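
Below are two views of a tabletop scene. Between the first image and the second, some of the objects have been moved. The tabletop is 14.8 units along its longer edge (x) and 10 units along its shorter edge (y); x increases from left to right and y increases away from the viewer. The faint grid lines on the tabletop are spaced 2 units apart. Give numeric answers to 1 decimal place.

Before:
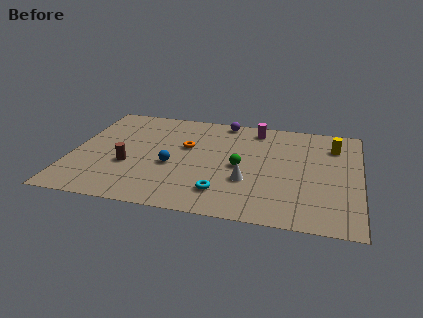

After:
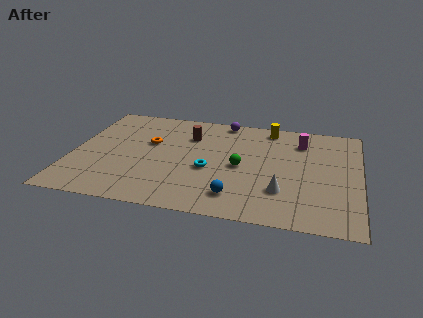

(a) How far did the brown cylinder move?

4.5

The brown cylinder moved from about (3.0, 3.7) to (5.9, 7.2), a distance of √(2.9² + 3.5²) ≈ 4.5.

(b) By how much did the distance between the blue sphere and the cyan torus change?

-0.7

The distance was about 3.4 in the first image and 2.7 in the second, so they moved 0.7 units closer together.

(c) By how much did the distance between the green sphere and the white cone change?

+1.5

They were about 1.4 units apart before and 2.9 after — 1.5 units further apart.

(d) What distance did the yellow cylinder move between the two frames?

3.6

The yellow cylinder moved from about (13.4, 7.6) to (10.0, 8.8), a distance of √(3.4² + 1.2²) ≈ 3.6.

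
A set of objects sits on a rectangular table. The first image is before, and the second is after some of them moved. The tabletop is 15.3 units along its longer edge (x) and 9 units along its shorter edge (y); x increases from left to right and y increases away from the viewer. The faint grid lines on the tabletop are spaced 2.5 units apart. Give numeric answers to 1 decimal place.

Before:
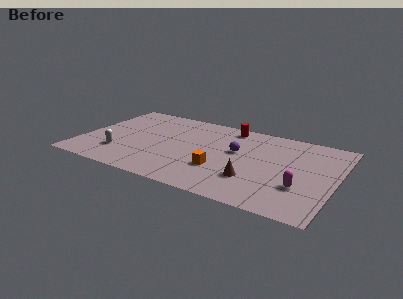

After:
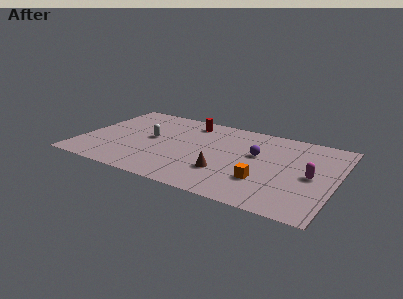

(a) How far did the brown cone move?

1.7

The brown cone moved from about (10.6, 2.6) to (8.9, 2.7), a distance of √(1.7² + 0.1²) ≈ 1.7.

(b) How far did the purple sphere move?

1.2

From (9.3, 5.3) to (10.5, 5.4), the purple sphere covered √(1.2² + 0.1²) ≈ 1.2 units.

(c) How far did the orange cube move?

2.6

From (8.6, 2.9) to (11.2, 2.7), the orange cube covered √(2.6² + 0.2²) ≈ 2.6 units.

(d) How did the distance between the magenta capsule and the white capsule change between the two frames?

-1.1

They were about 10.9 units apart before and 9.8 after — 1.1 units closer together.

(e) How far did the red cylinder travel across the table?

2.4

From (8.5, 7.9) to (6.1, 7.6), the red cylinder covered √(2.4² + 0.3²) ≈ 2.4 units.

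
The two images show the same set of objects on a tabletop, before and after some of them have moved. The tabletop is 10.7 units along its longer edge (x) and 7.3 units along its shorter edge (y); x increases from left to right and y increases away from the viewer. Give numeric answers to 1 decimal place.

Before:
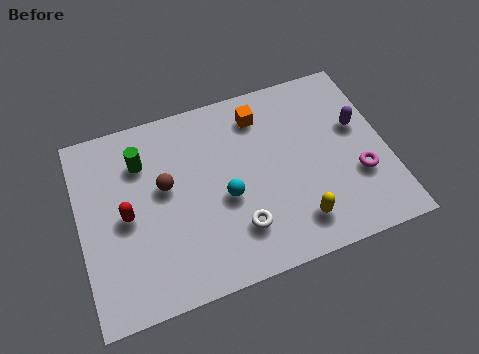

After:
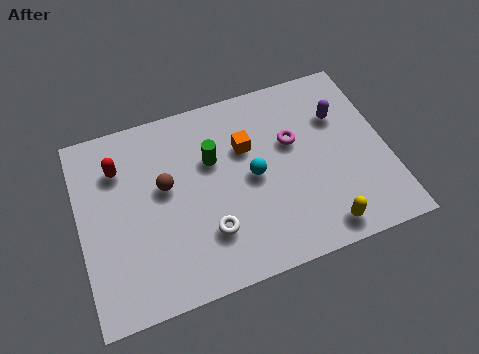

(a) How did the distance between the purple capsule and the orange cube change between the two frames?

-0.3

Before: roughly 3.6 units apart; after: 3.3. That's 0.3 units closer together.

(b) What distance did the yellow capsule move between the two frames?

0.9

The yellow capsule moved from about (7.3, 1.4) to (8.1, 0.9), a distance of √(0.8² + 0.5²) ≈ 0.9.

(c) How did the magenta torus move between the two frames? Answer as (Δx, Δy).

(-2.1, 2.0)

The magenta torus was at about (9.6, 2.5) and moved to about (7.5, 4.5).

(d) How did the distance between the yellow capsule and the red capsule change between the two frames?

+1.9

They were about 6.1 units apart before and 8.0 after — 1.9 units further apart.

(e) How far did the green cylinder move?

2.5

The green cylinder was near (2.3, 5.4) before and (4.7, 4.7) after, so it travelled √(2.4² + 0.7²) ≈ 2.5 units.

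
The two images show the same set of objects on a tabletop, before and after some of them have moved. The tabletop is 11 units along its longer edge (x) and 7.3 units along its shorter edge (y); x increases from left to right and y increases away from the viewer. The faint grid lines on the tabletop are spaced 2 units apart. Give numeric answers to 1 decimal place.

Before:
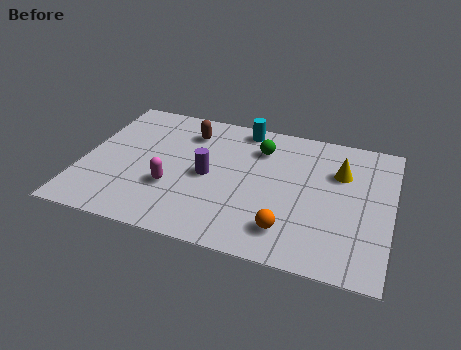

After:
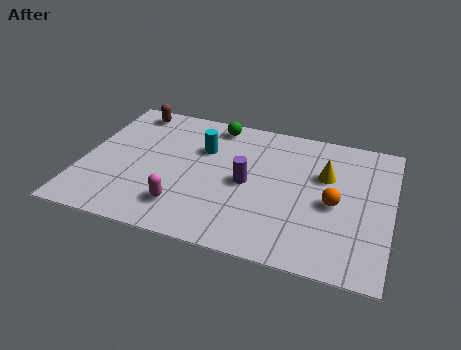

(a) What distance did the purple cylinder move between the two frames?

1.4

The purple cylinder was near (4.5, 3.5) before and (5.9, 3.5) after, so it travelled √(1.4² + 0.0²) ≈ 1.4 units.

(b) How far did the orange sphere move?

2.3

The orange sphere was near (7.5, 1.5) before and (9.0, 3.3) after, so it travelled √(1.5² + 1.8²) ≈ 2.3 units.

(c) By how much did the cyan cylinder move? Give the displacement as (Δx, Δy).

(-1.3, -1.6)

The cyan cylinder started near (5.5, 6.5) and ended near (4.2, 4.9).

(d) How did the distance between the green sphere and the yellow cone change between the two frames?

+1.5

The distance was about 2.9 in the first image and 4.4 in the second, so they moved 1.5 units further apart.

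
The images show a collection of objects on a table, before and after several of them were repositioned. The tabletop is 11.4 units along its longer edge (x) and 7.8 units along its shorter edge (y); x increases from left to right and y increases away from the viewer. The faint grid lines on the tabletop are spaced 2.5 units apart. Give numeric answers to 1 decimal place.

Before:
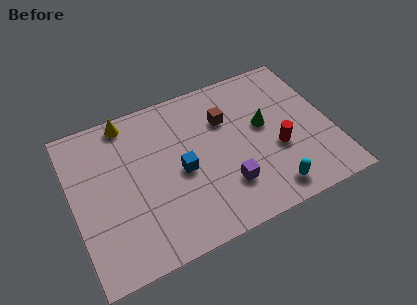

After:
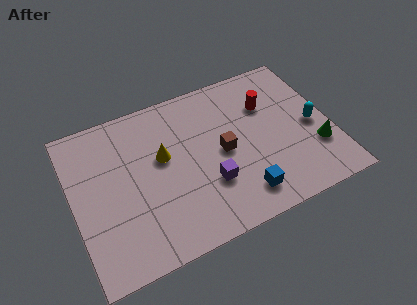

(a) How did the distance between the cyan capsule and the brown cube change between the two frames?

-0.5

The distance was about 4.5 in the first image and 4.0 in the second, so they moved 0.5 units closer together.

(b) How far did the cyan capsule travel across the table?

3.4

From (8.3, 1.1) to (10.6, 3.6), the cyan capsule covered √(2.3² + 2.5²) ≈ 3.4 units.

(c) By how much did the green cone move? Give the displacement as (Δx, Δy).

(2.1, -2.0)

The green cone started near (8.5, 4.4) and ended near (10.6, 2.4).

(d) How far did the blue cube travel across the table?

3.3

The blue cube moved from about (4.7, 3.6) to (7.1, 1.4), a distance of √(2.4² + 2.2²) ≈ 3.3.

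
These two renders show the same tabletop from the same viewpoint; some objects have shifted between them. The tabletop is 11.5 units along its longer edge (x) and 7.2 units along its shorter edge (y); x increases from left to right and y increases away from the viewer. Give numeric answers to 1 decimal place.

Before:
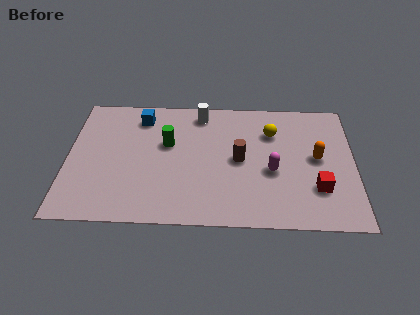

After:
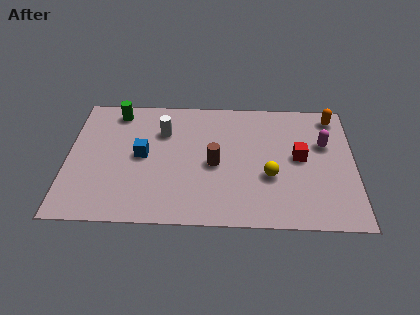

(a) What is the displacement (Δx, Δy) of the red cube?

(-0.7, 1.7)

From the two frames, the red cube sits at roughly (10.0, 2.1) before and (9.3, 3.8) after.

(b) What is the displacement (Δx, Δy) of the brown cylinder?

(-1.0, -0.3)

The brown cylinder was at about (6.9, 3.6) and moved to about (5.9, 3.3).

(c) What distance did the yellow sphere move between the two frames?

2.5

The yellow sphere moved from about (8.2, 5.2) to (8.1, 2.7), a distance of √(0.1² + 2.5²) ≈ 2.5.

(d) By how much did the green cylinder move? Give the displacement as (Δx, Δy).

(-2.1, 1.8)

The green cylinder started near (4.0, 4.4) and ended near (1.9, 6.2).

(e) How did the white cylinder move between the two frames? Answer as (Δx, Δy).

(-1.5, -1.1)

From the two frames, the white cylinder sits at roughly (5.3, 6.2) before and (3.8, 5.1) after.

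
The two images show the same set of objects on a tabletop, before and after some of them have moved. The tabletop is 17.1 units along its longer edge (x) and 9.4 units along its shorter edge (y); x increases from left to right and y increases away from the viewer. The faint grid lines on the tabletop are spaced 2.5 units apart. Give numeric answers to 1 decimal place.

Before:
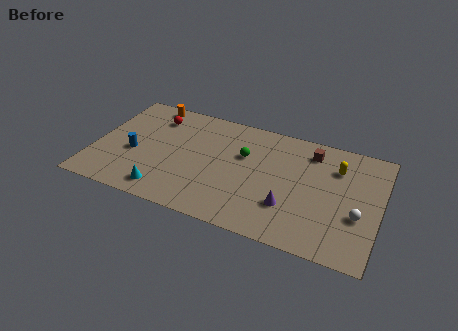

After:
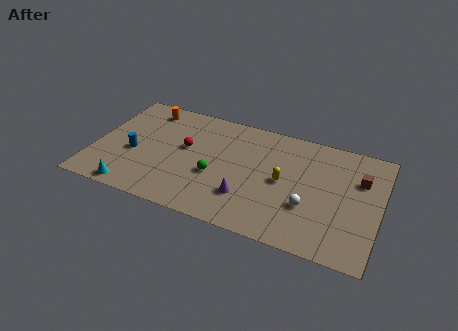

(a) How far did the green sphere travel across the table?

2.7

The green sphere was near (8.9, 6.0) before and (7.4, 3.7) after, so it travelled √(1.5² + 2.3²) ≈ 2.7 units.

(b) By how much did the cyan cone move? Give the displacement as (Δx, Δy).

(-1.9, -0.5)

The cyan cone started near (4.6, 1.4) and ended near (2.7, 0.9).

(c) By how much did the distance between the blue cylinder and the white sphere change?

-2.9

They were about 13.5 units apart before and 10.6 after — 2.9 units closer together.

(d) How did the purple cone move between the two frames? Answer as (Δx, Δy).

(-2.5, -0.2)

From the two frames, the purple cone sits at roughly (11.9, 2.8) before and (9.4, 2.6) after.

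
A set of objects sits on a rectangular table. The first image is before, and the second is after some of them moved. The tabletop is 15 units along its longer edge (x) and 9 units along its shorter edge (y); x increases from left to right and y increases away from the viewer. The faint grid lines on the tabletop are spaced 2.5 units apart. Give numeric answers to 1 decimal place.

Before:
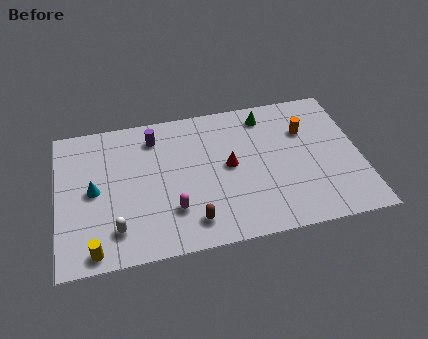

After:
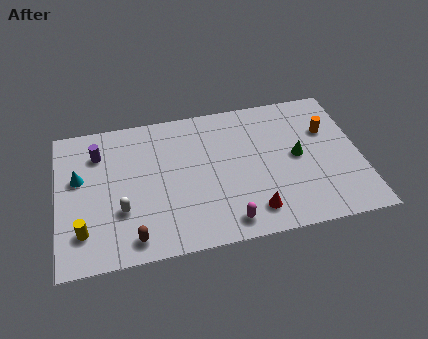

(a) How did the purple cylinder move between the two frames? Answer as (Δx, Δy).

(-2.8, -0.5)

The purple cylinder was at about (4.9, 7.3) and moved to about (2.1, 6.8).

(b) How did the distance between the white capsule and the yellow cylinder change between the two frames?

+0.6

The distance was about 1.5 in the first image and 2.1 in the second, so they moved 0.6 units further apart.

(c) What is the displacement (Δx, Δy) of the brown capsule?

(-2.9, -0.4)

From the two frames, the brown capsule sits at roughly (6.5, 1.6) before and (3.6, 1.2) after.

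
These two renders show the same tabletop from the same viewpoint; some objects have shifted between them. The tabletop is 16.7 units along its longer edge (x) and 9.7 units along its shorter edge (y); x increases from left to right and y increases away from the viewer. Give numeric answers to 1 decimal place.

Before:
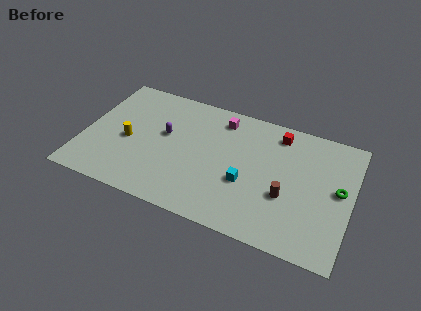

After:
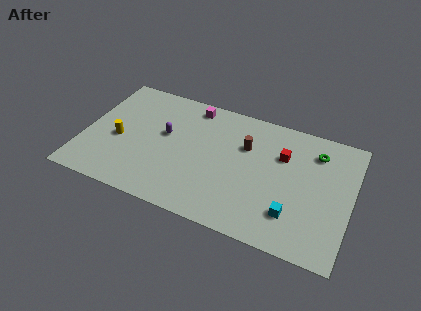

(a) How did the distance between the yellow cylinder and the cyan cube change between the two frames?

+3.7

The distance was about 7.5 in the first image and 11.2 in the second, so they moved 3.7 units further apart.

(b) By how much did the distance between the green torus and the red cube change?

-2.8

Before: roughly 5.0 units apart; after: 2.2. That's 2.8 units closer together.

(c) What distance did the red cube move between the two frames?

1.6

The red cube moved from about (11.9, 8.2) to (12.3, 6.6), a distance of √(0.4² + 1.6²) ≈ 1.6.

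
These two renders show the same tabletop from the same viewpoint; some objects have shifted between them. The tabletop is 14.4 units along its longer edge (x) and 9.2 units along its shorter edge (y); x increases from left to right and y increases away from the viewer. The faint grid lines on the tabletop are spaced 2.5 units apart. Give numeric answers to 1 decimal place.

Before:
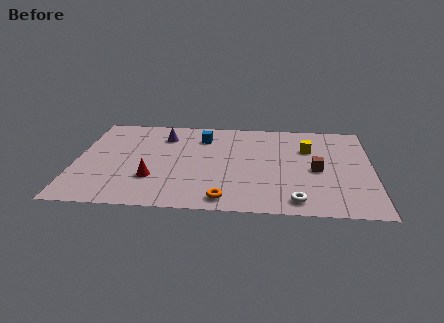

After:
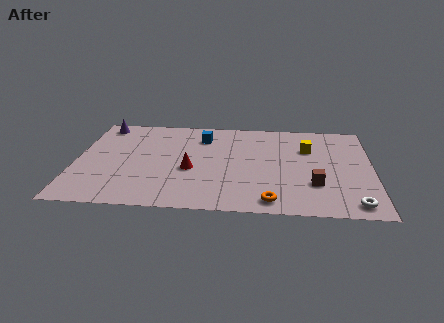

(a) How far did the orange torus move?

2.2

The orange torus was near (7.3, 1.1) before and (9.5, 1.1) after, so it travelled √(2.2² + 0.0²) ≈ 2.2 units.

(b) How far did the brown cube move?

1.4

From (11.7, 4.2) to (11.6, 2.8), the brown cube covered √(0.1² + 1.4²) ≈ 1.4 units.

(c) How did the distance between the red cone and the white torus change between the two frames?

+1.2

They were about 7.1 units apart before and 8.3 after — 1.2 units further apart.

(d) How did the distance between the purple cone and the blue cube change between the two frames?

+3.2

Before: roughly 1.9 units apart; after: 5.1. That's 3.2 units further apart.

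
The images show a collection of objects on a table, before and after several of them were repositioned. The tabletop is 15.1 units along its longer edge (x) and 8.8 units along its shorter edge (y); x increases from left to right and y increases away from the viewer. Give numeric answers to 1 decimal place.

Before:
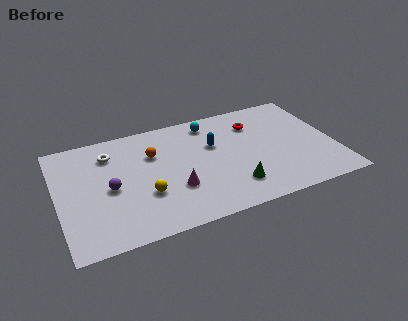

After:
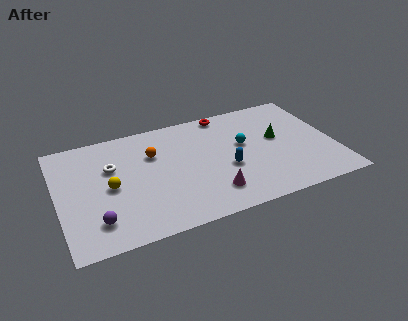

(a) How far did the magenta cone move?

2.1

From (6.2, 2.9) to (8.1, 1.9), the magenta cone covered √(1.9² + 1.0²) ≈ 2.1 units.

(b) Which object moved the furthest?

the green cone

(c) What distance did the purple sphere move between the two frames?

2.4

The purple sphere was near (2.8, 4.1) before and (1.9, 1.9) after, so it travelled √(0.9² + 2.2²) ≈ 2.4 units.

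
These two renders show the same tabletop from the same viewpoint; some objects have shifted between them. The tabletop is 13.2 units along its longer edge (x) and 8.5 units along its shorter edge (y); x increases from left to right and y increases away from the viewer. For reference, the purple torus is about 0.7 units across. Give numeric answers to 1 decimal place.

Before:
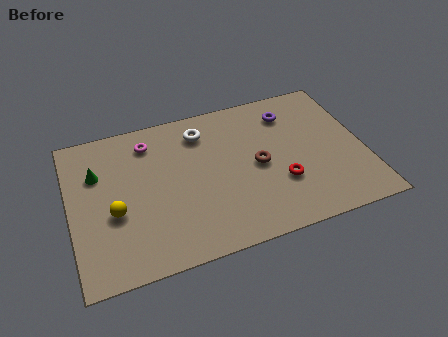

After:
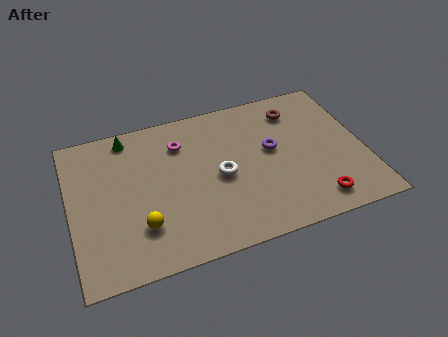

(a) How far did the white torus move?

2.9

The white torus moved from about (6.1, 6.8) to (6.7, 4.0), a distance of √(0.6² + 2.8²) ≈ 2.9.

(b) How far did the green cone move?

2.3

The green cone moved from about (1.3, 5.8) to (2.8, 7.5), a distance of √(1.5² + 1.7²) ≈ 2.3.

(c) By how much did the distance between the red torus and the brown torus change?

+3.9

The distance was about 1.6 in the first image and 5.5 in the second, so they moved 3.9 units further apart.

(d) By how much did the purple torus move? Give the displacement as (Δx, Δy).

(-1.0, -1.9)

The purple torus started near (10.1, 6.7) and ended near (9.1, 4.8).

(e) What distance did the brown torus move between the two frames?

3.4

The brown torus was near (8.4, 4.1) before and (10.4, 6.8) after, so it travelled √(2.0² + 2.7²) ≈ 3.4 units.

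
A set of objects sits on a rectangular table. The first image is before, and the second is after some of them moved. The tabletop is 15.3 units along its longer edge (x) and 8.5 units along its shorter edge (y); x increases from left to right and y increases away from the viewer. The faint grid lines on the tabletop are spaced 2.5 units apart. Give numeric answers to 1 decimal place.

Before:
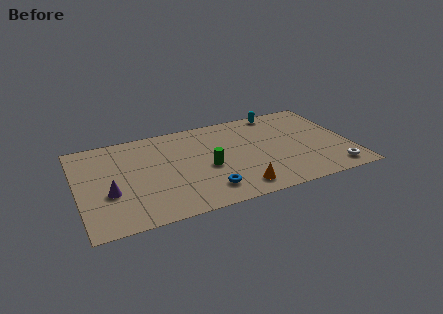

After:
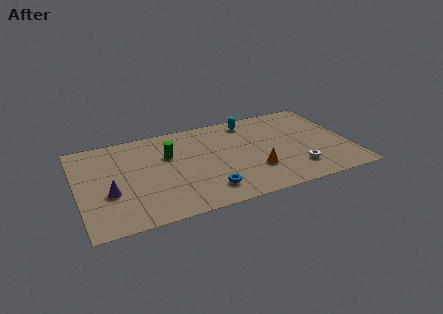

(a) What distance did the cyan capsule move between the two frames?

1.7

The cyan capsule was near (11.7, 7.7) before and (10.0, 7.3) after, so it travelled √(1.7² + 0.4²) ≈ 1.7 units.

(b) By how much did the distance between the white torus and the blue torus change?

-2.0

They were about 7.1 units apart before and 5.1 after — 2.0 units closer together.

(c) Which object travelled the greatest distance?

the green cylinder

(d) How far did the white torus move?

2.2

The white torus was near (14.1, 1.2) before and (12.1, 2.0) after, so it travelled √(2.0² + 0.8²) ≈ 2.2 units.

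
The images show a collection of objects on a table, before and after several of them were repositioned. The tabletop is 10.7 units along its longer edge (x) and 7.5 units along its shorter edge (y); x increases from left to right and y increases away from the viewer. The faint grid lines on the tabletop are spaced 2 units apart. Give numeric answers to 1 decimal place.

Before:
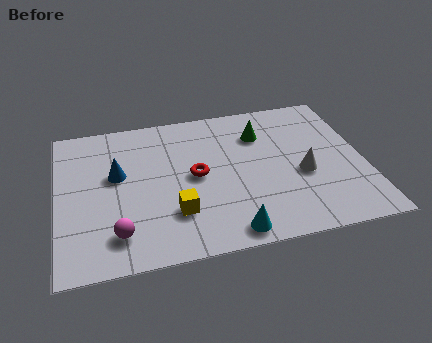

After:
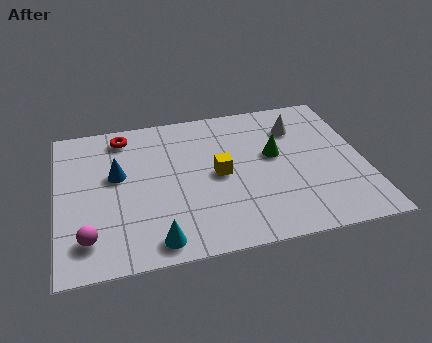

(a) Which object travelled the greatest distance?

the red torus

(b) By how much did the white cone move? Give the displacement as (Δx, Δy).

(0.0, 2.5)

The white cone was at about (8.5, 3.1) and moved to about (8.5, 5.6).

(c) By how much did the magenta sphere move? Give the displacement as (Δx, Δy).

(-1.0, 0.0)

From the two frames, the magenta sphere sits at roughly (2.0, 1.5) before and (1.0, 1.5) after.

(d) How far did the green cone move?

1.3

The green cone was near (7.2, 5.5) before and (7.6, 4.3) after, so it travelled √(0.4² + 1.2²) ≈ 1.3 units.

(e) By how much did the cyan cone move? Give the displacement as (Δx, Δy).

(-2.5, 0.1)

From the two frames, the cyan cone sits at roughly (5.8, 0.8) before and (3.3, 0.9) after.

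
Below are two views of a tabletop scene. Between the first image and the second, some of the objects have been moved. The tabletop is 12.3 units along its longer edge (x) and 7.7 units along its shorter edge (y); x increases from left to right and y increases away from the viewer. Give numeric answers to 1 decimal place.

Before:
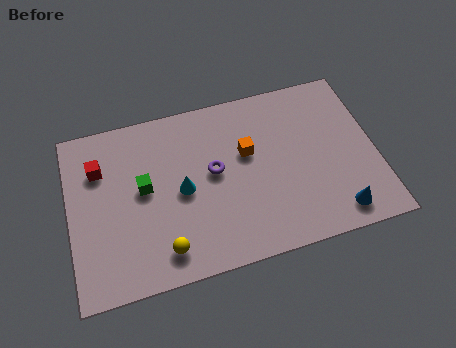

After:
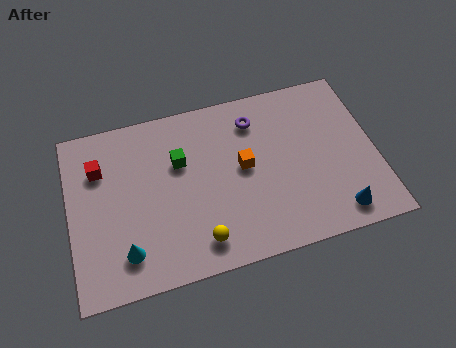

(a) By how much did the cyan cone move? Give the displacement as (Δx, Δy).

(-2.4, -2.1)

The cyan cone started near (4.5, 3.7) and ended near (2.1, 1.6).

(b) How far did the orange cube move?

0.6

From (7.2, 4.7) to (7.0, 4.1), the orange cube covered √(0.2² + 0.6²) ≈ 0.6 units.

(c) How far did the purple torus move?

2.6

The purple torus moved from about (5.8, 4.2) to (7.6, 6.1), a distance of √(1.8² + 1.9²) ≈ 2.6.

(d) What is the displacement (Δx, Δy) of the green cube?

(1.5, 0.8)

The green cube was at about (3.0, 4.2) and moved to about (4.5, 5.0).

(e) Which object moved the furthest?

the cyan cone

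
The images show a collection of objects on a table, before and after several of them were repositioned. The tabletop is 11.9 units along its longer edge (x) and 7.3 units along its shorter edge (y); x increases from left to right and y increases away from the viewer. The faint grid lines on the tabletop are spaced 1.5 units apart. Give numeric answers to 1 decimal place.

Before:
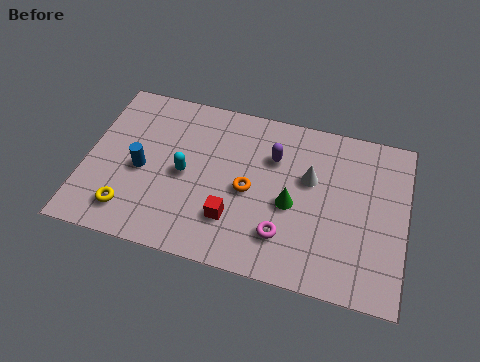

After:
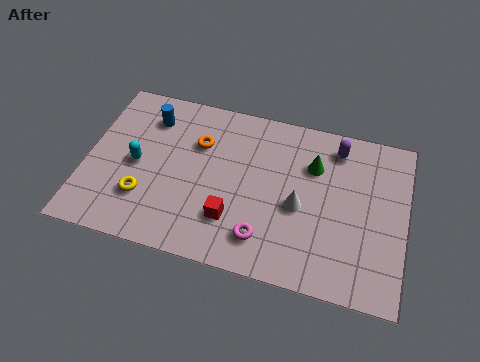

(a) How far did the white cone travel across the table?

1.3

The white cone moved from about (8.3, 4.5) to (8.0, 3.2), a distance of √(0.3² + 1.3²) ≈ 1.3.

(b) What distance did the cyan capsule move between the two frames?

1.8

From (3.7, 3.5) to (1.9, 3.5), the cyan capsule covered √(1.8² + 0.0²) ≈ 1.8 units.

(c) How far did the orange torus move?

2.6

From (6.1, 3.4) to (4.1, 5.0), the orange torus covered √(2.0² + 1.6²) ≈ 2.6 units.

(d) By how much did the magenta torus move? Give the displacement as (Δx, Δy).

(-0.7, -0.3)

The magenta torus was at about (7.5, 1.8) and moved to about (6.8, 1.5).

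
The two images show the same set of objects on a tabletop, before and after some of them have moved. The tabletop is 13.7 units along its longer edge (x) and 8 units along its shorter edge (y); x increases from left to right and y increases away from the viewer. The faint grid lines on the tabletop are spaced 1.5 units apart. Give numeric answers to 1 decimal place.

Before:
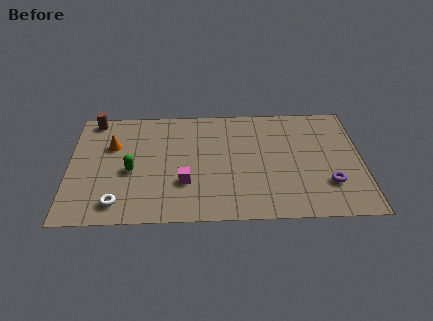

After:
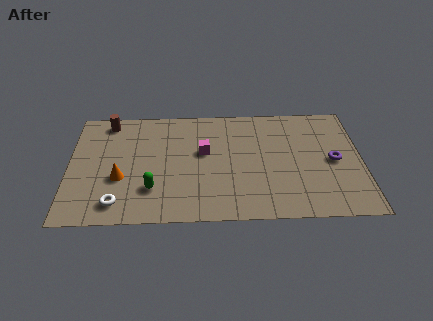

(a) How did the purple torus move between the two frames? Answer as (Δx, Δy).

(0.3, 1.6)

From the two frames, the purple torus sits at roughly (12.1, 2.3) before and (12.4, 3.9) after.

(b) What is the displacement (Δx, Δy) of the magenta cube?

(0.9, 2.1)

The magenta cube was at about (5.4, 2.6) and moved to about (6.3, 4.7).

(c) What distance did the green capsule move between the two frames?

1.6

The green capsule moved from about (2.9, 3.5) to (3.9, 2.2), a distance of √(1.0² + 1.3²) ≈ 1.6.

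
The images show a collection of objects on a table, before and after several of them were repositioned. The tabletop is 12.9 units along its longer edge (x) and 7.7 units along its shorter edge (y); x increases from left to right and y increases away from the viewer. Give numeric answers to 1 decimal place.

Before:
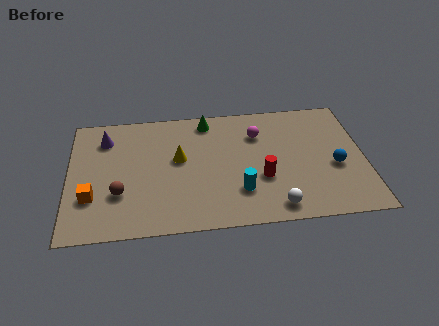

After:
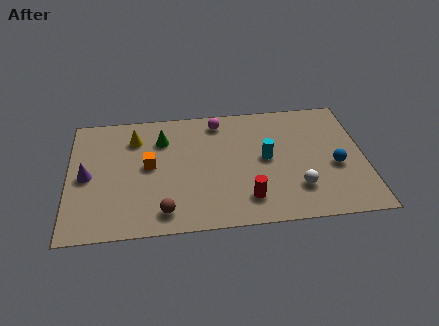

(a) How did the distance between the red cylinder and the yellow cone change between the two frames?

+2.5

They were about 3.9 units apart before and 6.4 after — 2.5 units further apart.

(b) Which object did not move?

the blue sphere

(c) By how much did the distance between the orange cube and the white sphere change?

-1.3

They were about 8.0 units apart before and 6.7 after — 1.3 units closer together.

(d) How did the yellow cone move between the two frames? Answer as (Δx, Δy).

(-1.9, 1.5)

From the two frames, the yellow cone sits at roughly (4.8, 4.4) before and (2.9, 5.9) after.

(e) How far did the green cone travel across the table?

2.2

The green cone moved from about (6.1, 6.7) to (4.1, 5.7), a distance of √(2.0² + 1.0²) ≈ 2.2.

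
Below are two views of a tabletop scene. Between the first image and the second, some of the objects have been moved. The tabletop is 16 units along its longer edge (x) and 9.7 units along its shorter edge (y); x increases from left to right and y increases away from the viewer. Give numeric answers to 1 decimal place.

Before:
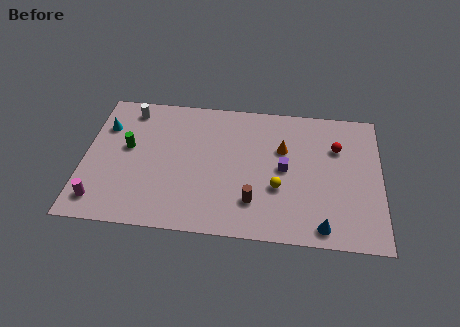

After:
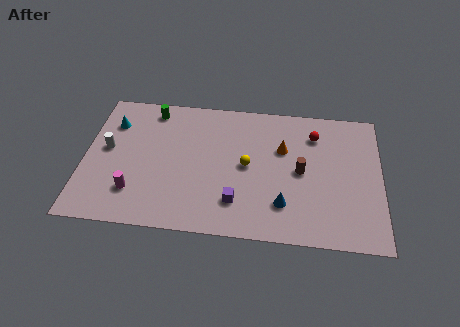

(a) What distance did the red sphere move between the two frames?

1.4

The red sphere was near (13.6, 6.7) before and (12.4, 7.5) after, so it travelled √(1.2² + 0.8²) ≈ 1.4 units.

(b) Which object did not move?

the orange cone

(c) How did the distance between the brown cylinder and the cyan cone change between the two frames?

+1.2

The distance was about 9.4 in the first image and 10.6 in the second, so they moved 1.2 units further apart.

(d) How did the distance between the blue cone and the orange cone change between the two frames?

-1.7

Before: roughly 5.6 units apart; after: 3.9. That's 1.7 units closer together.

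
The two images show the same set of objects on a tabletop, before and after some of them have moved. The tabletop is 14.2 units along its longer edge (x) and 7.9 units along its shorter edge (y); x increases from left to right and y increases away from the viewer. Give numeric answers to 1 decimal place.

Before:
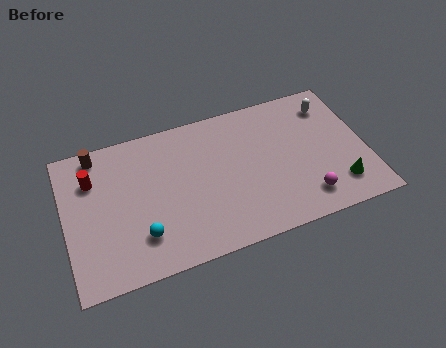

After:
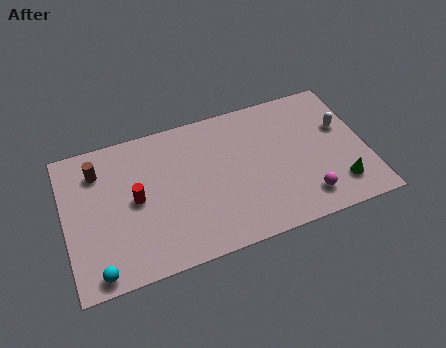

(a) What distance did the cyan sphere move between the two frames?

2.4

The cyan sphere moved from about (3.4, 2.0) to (1.3, 0.8), a distance of √(2.1² + 1.2²) ≈ 2.4.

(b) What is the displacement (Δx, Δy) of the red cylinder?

(1.9, -1.7)

The red cylinder was at about (1.4, 5.7) and moved to about (3.3, 4.0).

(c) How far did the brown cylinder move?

0.9

The brown cylinder was near (1.7, 7.0) before and (1.7, 6.1) after, so it travelled √(0.0² + 0.9²) ≈ 0.9 units.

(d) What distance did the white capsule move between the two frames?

1.5

From (12.8, 6.3) to (13.2, 4.9), the white capsule covered √(0.4² + 1.4²) ≈ 1.5 units.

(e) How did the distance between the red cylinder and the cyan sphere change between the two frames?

-0.4

The distance was about 4.2 in the first image and 3.8 in the second, so they moved 0.4 units closer together.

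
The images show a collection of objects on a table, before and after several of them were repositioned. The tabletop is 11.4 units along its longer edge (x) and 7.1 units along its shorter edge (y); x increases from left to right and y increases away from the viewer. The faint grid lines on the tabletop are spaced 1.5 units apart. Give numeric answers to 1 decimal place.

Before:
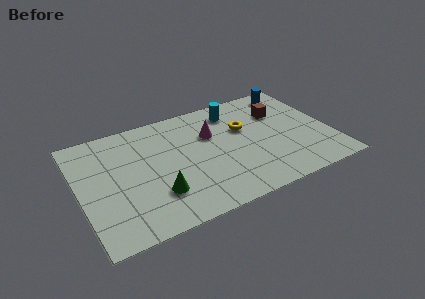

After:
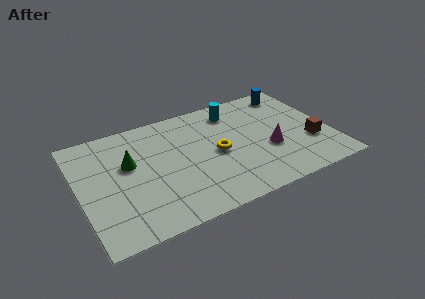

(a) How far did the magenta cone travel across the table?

3.1

The magenta cone was near (6.1, 4.7) before and (8.5, 2.7) after, so it travelled √(2.4² + 2.0²) ≈ 3.1 units.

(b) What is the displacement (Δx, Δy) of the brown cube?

(1.1, -2.5)

From the two frames, the brown cube sits at roughly (9.3, 4.9) before and (10.4, 2.4) after.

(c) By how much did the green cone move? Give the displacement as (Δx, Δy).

(-1.0, 2.3)

From the two frames, the green cone sits at roughly (3.3, 2.0) before and (2.3, 4.3) after.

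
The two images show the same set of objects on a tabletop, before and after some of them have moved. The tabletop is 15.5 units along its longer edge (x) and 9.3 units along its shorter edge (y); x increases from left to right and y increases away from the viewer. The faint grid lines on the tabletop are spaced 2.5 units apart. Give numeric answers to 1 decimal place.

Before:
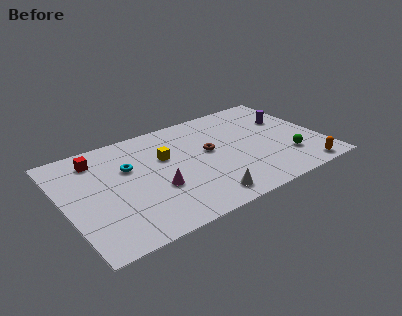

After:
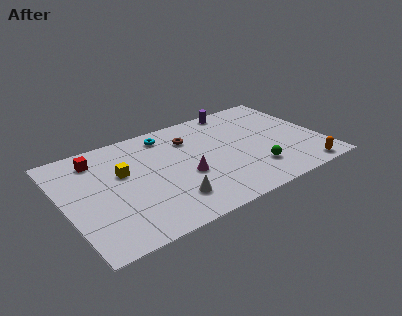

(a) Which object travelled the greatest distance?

the purple cylinder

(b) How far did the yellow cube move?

2.6

The yellow cube was near (6.2, 5.9) before and (3.6, 5.7) after, so it travelled √(2.6² + 0.2²) ≈ 2.6 units.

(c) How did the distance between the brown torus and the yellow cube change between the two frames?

+1.8

The distance was about 2.7 in the first image and 4.5 in the second, so they moved 1.8 units further apart.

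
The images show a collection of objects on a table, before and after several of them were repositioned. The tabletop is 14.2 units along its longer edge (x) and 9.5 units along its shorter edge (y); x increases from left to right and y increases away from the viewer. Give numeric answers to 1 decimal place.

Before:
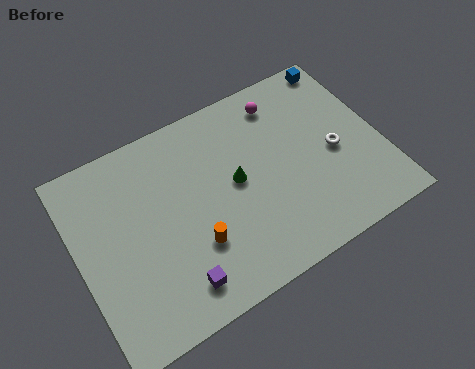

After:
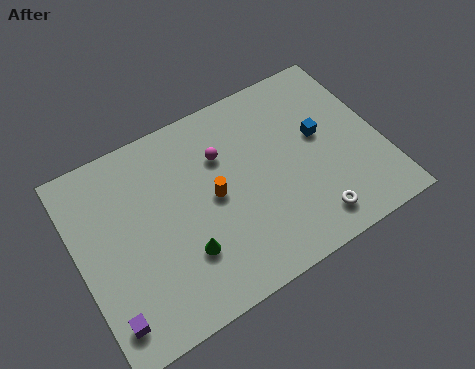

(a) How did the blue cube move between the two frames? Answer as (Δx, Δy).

(-1.7, -3.2)

The blue cube was at about (13.2, 8.6) and moved to about (11.5, 5.4).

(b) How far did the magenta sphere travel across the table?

3.4

The magenta sphere was near (10.1, 7.9) before and (7.0, 6.6) after, so it travelled √(3.1² + 1.3²) ≈ 3.4 units.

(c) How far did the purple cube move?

3.1

The purple cube was near (4.0, 1.6) before and (0.9, 1.6) after, so it travelled √(3.1² + 0.0²) ≈ 3.1 units.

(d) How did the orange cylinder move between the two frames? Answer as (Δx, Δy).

(1.2, 1.8)

The orange cylinder was at about (5.1, 3.0) and moved to about (6.3, 4.8).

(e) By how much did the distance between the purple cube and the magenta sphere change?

-0.9

Before: roughly 8.8 units apart; after: 7.9. That's 0.9 units closer together.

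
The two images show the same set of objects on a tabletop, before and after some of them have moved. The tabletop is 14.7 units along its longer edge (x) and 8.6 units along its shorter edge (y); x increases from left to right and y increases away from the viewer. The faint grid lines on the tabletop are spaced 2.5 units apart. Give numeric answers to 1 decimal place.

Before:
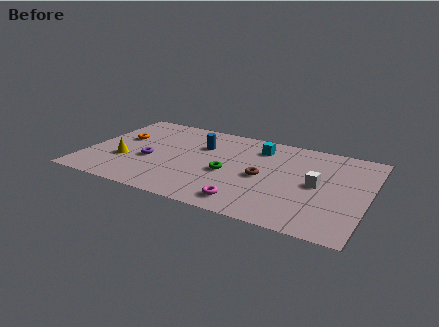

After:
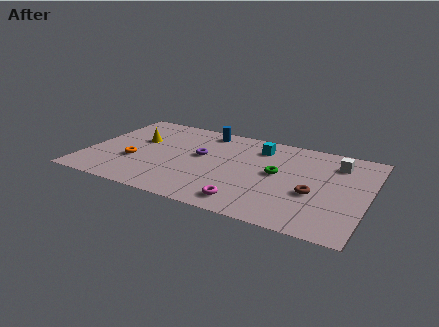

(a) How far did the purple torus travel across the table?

2.9

The purple torus moved from about (3.4, 3.5) to (5.9, 4.9), a distance of √(2.5² + 1.4²) ≈ 2.9.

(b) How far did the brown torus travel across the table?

2.8

The brown torus was near (9.3, 4.0) before and (12.0, 3.4) after, so it travelled √(2.7² + 0.6²) ≈ 2.8 units.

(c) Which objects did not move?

the magenta torus and the cyan cube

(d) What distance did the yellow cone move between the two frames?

2.3

The yellow cone was near (2.1, 3.0) before and (2.5, 5.3) after, so it travelled √(0.4² + 2.3²) ≈ 2.3 units.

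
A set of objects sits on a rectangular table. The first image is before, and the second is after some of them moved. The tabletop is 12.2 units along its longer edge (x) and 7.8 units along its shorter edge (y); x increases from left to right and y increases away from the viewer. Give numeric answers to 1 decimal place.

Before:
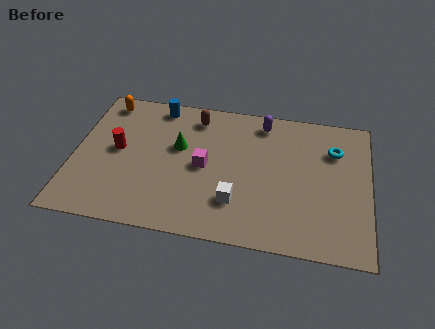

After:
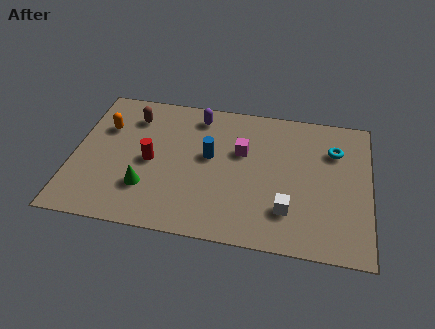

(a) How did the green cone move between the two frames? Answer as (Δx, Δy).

(-1.2, -2.5)

The green cone was at about (4.3, 4.7) and moved to about (3.1, 2.2).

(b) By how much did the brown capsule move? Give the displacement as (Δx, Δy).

(-2.6, -0.4)

From the two frames, the brown capsule sits at roughly (4.9, 6.5) before and (2.3, 6.1) after.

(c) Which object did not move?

the cyan torus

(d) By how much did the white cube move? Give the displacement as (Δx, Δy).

(2.1, -0.1)

From the two frames, the white cube sits at roughly (6.8, 2.1) before and (8.9, 2.0) after.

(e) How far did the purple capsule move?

2.7

The purple capsule was near (7.7, 6.7) before and (5.0, 6.6) after, so it travelled √(2.7² + 0.1²) ≈ 2.7 units.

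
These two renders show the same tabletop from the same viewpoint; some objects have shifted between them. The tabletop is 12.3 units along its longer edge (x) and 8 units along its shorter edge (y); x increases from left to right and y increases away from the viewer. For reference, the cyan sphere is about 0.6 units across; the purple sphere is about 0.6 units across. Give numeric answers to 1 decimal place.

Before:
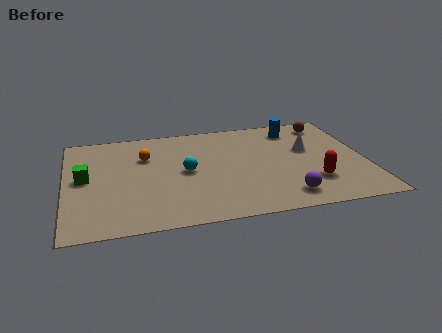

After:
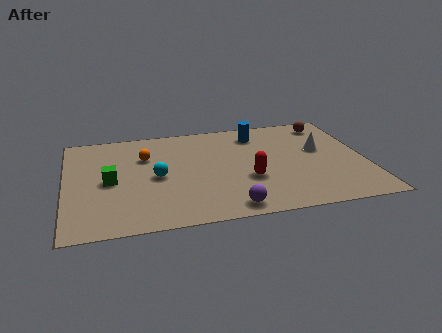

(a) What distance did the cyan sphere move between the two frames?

1.2

The cyan sphere moved from about (4.9, 4.0) to (3.7, 3.8), a distance of √(1.2² + 0.2²) ≈ 1.2.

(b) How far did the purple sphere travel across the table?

2.3

From (8.8, 1.3) to (6.5, 0.9), the purple sphere covered √(2.3² + 0.4²) ≈ 2.3 units.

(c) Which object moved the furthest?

the red capsule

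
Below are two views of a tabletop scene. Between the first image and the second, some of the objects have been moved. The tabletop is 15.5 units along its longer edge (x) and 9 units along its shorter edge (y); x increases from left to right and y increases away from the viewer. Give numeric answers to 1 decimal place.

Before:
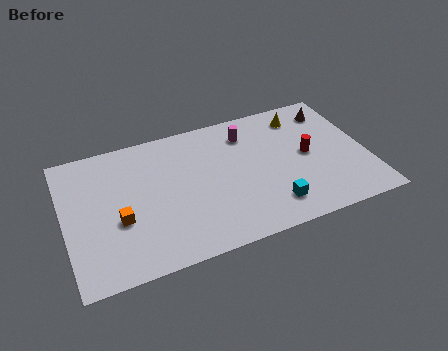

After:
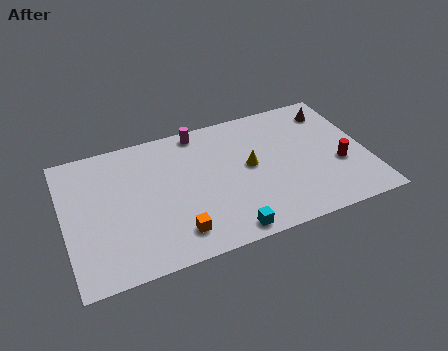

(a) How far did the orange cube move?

3.2

The orange cube moved from about (2.7, 3.5) to (5.4, 1.7), a distance of √(2.7² + 1.8²) ≈ 3.2.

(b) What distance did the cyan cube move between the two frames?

2.6

From (10.3, 1.8) to (7.9, 0.9), the cyan cube covered √(2.4² + 0.9²) ≈ 2.6 units.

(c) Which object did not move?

the brown cone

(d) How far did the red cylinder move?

1.9

The red cylinder was near (12.5, 4.6) before and (14.0, 3.4) after, so it travelled √(1.5² + 1.2²) ≈ 1.9 units.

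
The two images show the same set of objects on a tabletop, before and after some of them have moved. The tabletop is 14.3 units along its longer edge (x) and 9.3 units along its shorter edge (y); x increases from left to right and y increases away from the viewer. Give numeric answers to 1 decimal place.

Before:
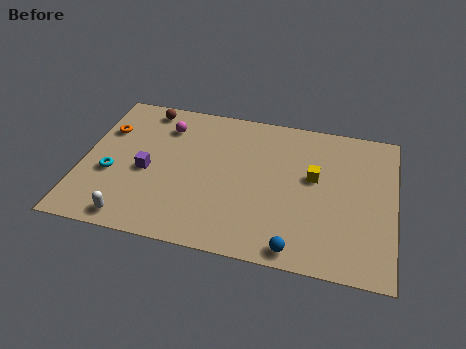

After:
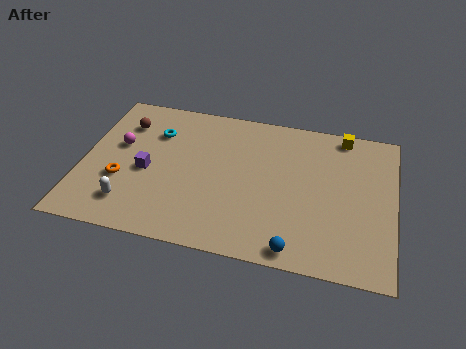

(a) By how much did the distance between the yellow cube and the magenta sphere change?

+3.4

Before: roughly 7.2 units apart; after: 10.6. That's 3.4 units further apart.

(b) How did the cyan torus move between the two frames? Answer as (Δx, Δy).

(1.8, 3.1)

The cyan torus was at about (1.4, 3.6) and moved to about (3.2, 6.7).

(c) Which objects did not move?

the blue sphere and the purple cube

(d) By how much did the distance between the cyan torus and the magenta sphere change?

-2.2

They were about 4.2 units apart before and 2.0 after — 2.2 units closer together.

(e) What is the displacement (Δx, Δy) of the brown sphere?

(-0.9, -1.2)

The brown sphere was at about (2.6, 8.2) and moved to about (1.7, 7.0).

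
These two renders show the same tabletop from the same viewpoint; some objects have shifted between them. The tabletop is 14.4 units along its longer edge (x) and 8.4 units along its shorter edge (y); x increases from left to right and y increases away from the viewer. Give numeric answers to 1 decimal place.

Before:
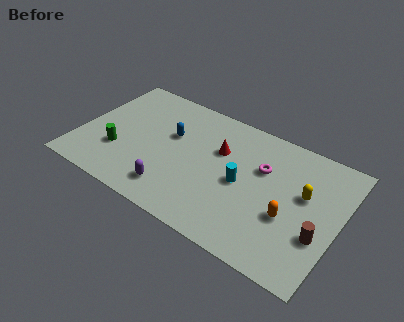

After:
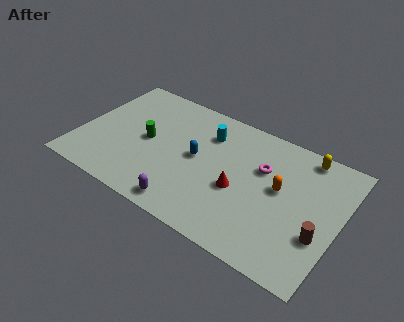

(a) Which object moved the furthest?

the cyan cylinder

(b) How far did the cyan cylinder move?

3.3

The cyan cylinder was near (9.1, 4.0) before and (6.8, 6.3) after, so it travelled √(2.3² + 2.3²) ≈ 3.3 units.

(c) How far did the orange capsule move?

1.7

From (11.8, 3.2) to (11.1, 4.7), the orange capsule covered √(0.7² + 1.5²) ≈ 1.7 units.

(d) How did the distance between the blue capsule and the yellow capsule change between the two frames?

-1.1

The distance was about 7.5 in the first image and 6.4 in the second, so they moved 1.1 units closer together.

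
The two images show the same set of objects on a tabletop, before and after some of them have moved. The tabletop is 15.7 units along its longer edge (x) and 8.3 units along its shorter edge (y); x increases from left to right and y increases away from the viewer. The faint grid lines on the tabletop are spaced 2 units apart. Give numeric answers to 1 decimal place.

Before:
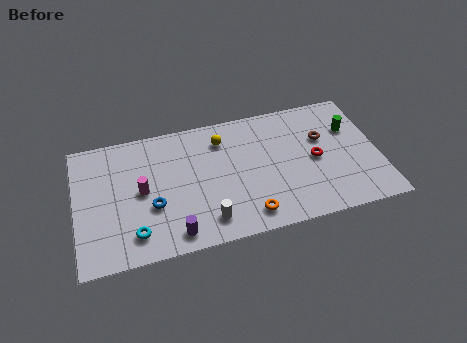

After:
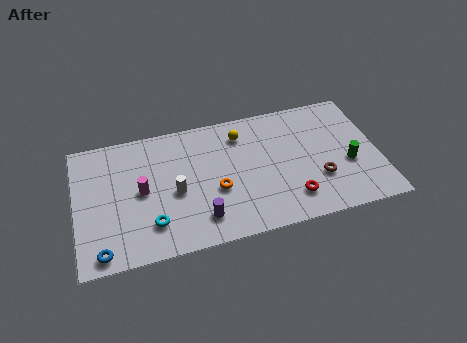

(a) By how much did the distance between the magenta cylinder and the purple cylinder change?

+0.4

They were about 3.4 units apart before and 3.8 after — 0.4 units further apart.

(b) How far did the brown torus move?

2.6

From (12.9, 5.3) to (12.5, 2.7), the brown torus covered √(0.4² + 2.6²) ≈ 2.6 units.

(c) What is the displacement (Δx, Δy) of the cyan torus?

(0.9, 0.4)

The cyan torus was at about (2.9, 1.6) and moved to about (3.8, 2.0).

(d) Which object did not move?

the magenta cylinder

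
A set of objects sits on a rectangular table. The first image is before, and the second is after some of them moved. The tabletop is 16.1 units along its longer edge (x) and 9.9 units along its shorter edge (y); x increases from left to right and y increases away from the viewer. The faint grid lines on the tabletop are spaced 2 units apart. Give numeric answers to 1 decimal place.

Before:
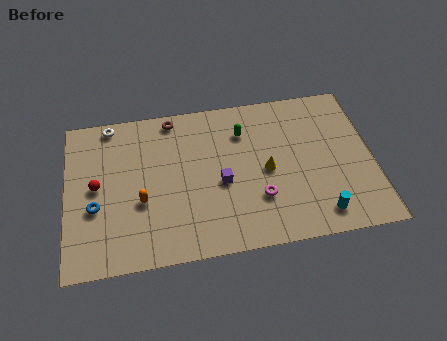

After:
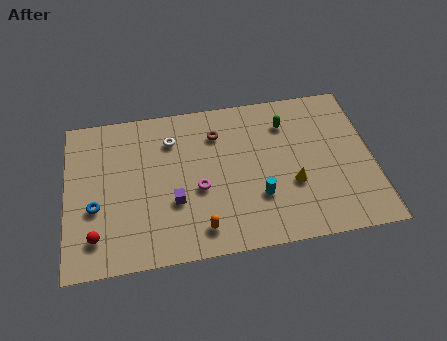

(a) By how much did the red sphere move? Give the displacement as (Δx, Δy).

(-0.1, -3.1)

The red sphere was at about (1.6, 5.1) and moved to about (1.5, 2.0).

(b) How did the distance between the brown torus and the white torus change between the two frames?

-0.9

Before: roughly 3.3 units apart; after: 2.4. That's 0.9 units closer together.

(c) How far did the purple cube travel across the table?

2.6

The purple cube moved from about (8.1, 4.3) to (5.6, 3.5), a distance of √(2.5² + 0.8²) ≈ 2.6.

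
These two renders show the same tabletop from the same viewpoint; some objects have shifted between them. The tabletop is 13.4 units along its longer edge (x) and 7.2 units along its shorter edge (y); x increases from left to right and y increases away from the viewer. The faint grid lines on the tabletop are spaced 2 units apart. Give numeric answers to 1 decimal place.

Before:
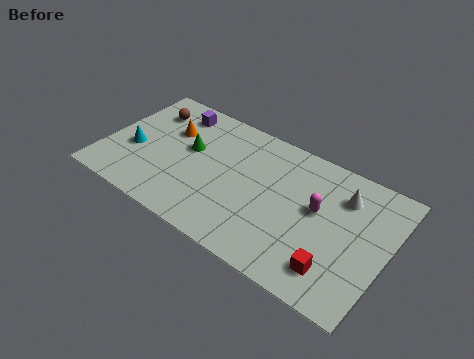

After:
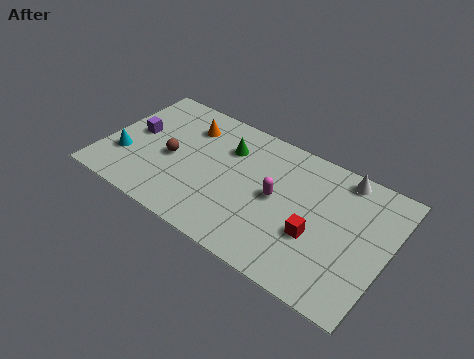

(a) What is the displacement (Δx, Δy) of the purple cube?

(-1.5, -2.1)

From the two frames, the purple cube sits at roughly (2.8, 6.0) before and (1.3, 3.9) after.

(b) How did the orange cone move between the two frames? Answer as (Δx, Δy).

(0.8, 0.7)

From the two frames, the orange cone sits at roughly (2.8, 4.8) before and (3.6, 5.5) after.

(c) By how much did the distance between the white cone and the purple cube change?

+1.6

They were about 8.3 units apart before and 9.9 after — 1.6 units further apart.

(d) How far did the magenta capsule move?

1.9

From (10.1, 4.1) to (8.2, 3.7), the magenta capsule covered √(1.9² + 0.4²) ≈ 1.9 units.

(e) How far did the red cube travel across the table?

1.6

From (11.3, 1.5) to (10.2, 2.7), the red cube covered √(1.1² + 1.2²) ≈ 1.6 units.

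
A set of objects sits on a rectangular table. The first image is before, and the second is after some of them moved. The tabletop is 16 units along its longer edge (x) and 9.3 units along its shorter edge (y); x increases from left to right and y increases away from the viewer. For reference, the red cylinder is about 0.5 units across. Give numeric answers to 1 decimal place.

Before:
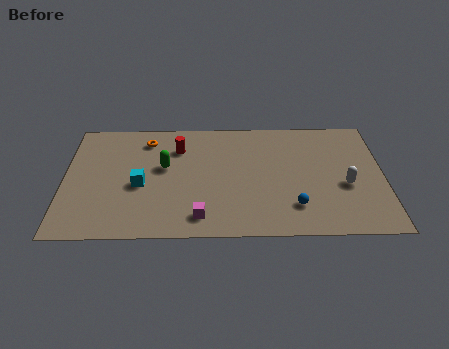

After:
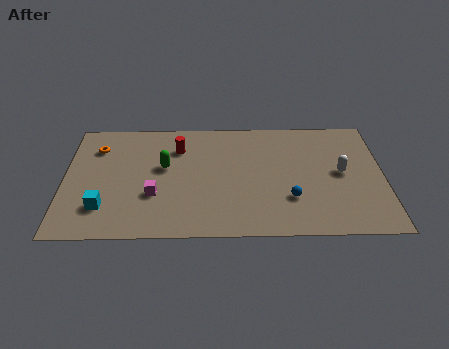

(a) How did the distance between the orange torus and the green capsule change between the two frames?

+1.4

They were about 2.4 units apart before and 3.8 after — 1.4 units further apart.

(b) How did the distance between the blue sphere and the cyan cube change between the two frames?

+1.4

Before: roughly 7.9 units apart; after: 9.3. That's 1.4 units further apart.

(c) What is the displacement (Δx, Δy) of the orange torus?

(-2.5, -0.6)

The orange torus started near (4.1, 7.6) and ended near (1.6, 7.0).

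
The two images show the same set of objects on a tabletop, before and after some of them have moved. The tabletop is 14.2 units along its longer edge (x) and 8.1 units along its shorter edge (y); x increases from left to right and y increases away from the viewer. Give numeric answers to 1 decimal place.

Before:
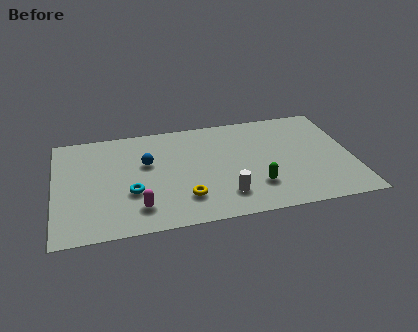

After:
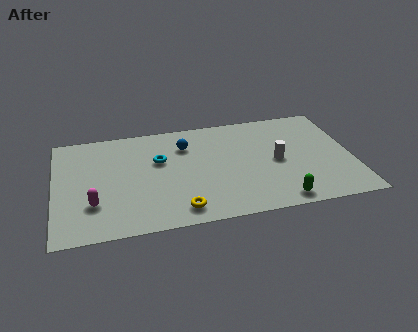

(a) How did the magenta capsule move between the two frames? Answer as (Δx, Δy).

(-2.1, 0.7)

From the two frames, the magenta capsule sits at roughly (3.9, 1.7) before and (1.8, 2.4) after.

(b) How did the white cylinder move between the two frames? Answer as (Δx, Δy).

(2.6, 2.1)

From the two frames, the white cylinder sits at roughly (8.0, 1.8) before and (10.6, 3.9) after.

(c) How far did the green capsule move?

1.6

The green capsule was near (9.5, 2.2) before and (10.5, 0.9) after, so it travelled √(1.0² + 1.3²) ≈ 1.6 units.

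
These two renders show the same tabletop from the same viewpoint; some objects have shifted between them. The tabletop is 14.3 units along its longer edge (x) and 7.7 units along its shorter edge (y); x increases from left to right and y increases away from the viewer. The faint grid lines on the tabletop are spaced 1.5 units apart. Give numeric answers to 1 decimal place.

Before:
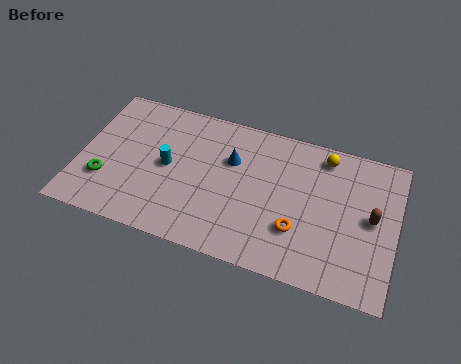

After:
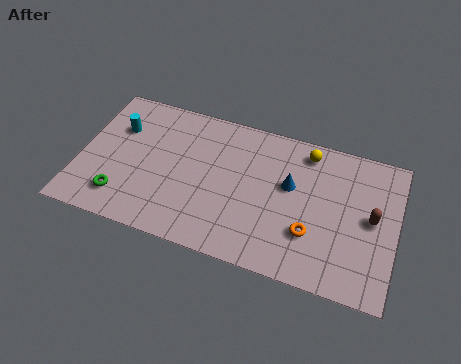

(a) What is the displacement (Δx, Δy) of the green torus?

(0.8, -0.7)

From the two frames, the green torus sits at roughly (1.3, 2.3) before and (2.1, 1.6) after.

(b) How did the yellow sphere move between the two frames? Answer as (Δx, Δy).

(-0.8, 0.0)

The yellow sphere was at about (10.9, 6.6) and moved to about (10.1, 6.6).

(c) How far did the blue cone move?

2.7

From (6.8, 5.1) to (9.5, 4.6), the blue cone covered √(2.7² + 0.5²) ≈ 2.7 units.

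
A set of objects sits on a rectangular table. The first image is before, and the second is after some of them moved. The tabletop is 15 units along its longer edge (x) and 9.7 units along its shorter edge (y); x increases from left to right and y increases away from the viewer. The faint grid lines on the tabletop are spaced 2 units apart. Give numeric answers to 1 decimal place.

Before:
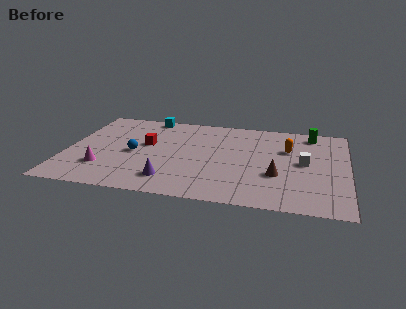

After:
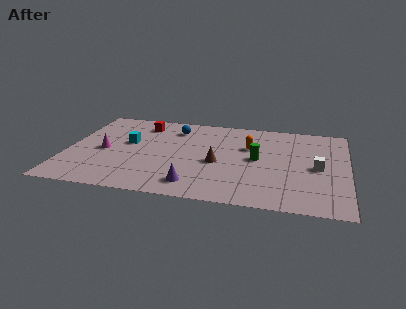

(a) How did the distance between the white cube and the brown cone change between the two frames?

+3.2

Before: roughly 2.1 units apart; after: 5.3. That's 3.2 units further apart.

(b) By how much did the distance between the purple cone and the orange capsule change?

-2.2

Before: roughly 7.6 units apart; after: 5.4. That's 2.2 units closer together.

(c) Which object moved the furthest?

the green cylinder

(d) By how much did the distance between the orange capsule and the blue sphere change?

-4.1

Before: roughly 8.4 units apart; after: 4.3. That's 4.1 units closer together.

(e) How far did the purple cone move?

1.3

From (5.7, 1.9) to (7.0, 1.6), the purple cone covered √(1.3² + 0.3²) ≈ 1.3 units.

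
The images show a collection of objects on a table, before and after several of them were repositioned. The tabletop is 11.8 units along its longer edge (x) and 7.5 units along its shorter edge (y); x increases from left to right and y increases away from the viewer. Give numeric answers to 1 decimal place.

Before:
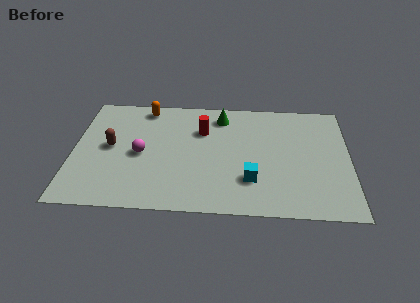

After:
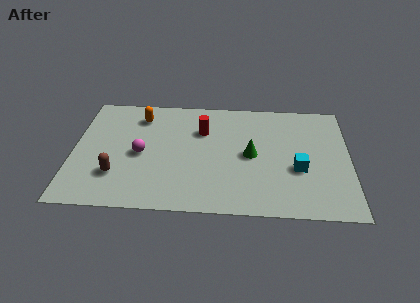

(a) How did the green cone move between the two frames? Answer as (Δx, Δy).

(1.3, -2.5)

From the two frames, the green cone sits at roughly (6.3, 6.2) before and (7.6, 3.7) after.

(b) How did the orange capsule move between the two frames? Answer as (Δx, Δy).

(-0.2, -0.6)

The orange capsule started near (3.0, 6.6) and ended near (2.8, 6.0).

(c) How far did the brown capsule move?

1.8

The brown capsule was near (1.6, 3.9) before and (1.9, 2.1) after, so it travelled √(0.3² + 1.8²) ≈ 1.8 units.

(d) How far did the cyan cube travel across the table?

2.2

The cyan cube was near (7.6, 2.1) before and (9.6, 2.9) after, so it travelled √(2.0² + 0.8²) ≈ 2.2 units.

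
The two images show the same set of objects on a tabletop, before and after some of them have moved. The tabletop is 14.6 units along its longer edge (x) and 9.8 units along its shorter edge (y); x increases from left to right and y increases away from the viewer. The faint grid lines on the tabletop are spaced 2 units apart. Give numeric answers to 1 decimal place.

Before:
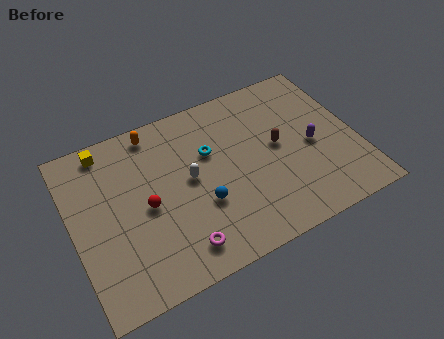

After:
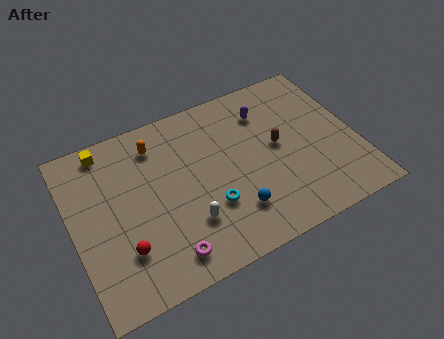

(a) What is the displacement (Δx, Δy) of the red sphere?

(-1.4, -1.9)

The red sphere started near (3.7, 4.6) and ended near (2.3, 2.7).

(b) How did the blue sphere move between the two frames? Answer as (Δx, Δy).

(1.5, -1.1)

The blue sphere started near (6.4, 3.5) and ended near (7.9, 2.4).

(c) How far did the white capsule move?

2.4

The white capsule moved from about (6.0, 5.2) to (5.6, 2.8), a distance of √(0.4² + 2.4²) ≈ 2.4.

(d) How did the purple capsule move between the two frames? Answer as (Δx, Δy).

(-2.0, 3.0)

The purple capsule started near (12.3, 4.5) and ended near (10.3, 7.5).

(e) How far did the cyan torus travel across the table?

3.1

The cyan torus was near (7.2, 6.3) before and (6.8, 3.2) after, so it travelled √(0.4² + 3.1²) ≈ 3.1 units.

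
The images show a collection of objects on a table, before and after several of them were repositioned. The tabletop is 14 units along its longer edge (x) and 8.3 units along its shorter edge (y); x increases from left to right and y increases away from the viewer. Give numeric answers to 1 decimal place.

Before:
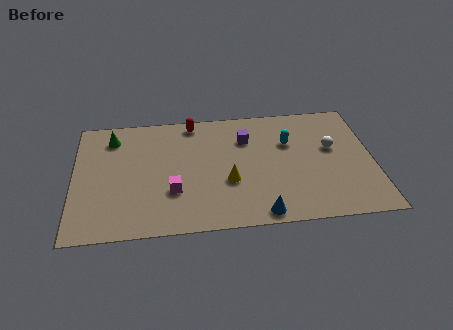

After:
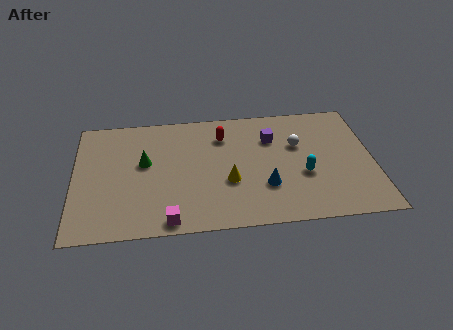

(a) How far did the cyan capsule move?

2.4

The cyan capsule moved from about (10.1, 5.5) to (10.7, 3.2), a distance of √(0.6² + 2.3²) ≈ 2.4.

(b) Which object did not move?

the yellow cone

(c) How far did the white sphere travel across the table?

1.6

The white sphere was near (12.1, 4.9) before and (10.5, 5.3) after, so it travelled √(1.6² + 0.4²) ≈ 1.6 units.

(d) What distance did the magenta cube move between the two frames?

1.9

The magenta cube was near (4.6, 2.7) before and (4.4, 0.8) after, so it travelled √(0.2² + 1.9²) ≈ 1.9 units.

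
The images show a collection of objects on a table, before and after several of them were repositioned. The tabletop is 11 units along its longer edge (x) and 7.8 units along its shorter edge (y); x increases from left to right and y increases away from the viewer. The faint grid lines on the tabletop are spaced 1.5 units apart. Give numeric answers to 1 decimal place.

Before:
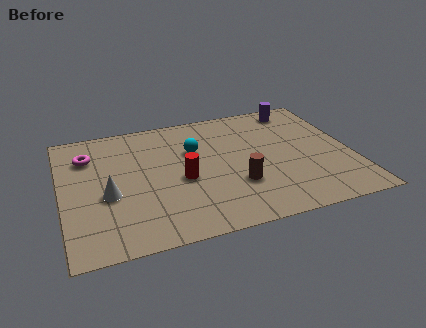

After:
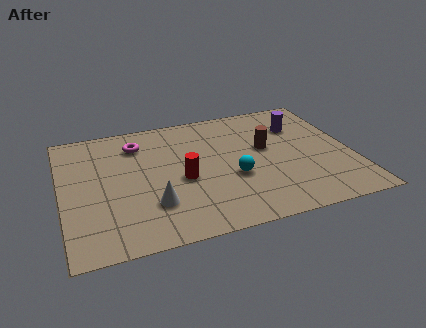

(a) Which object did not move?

the red cylinder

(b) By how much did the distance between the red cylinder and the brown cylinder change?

+1.3

The distance was about 2.2 in the first image and 3.5 in the second, so they moved 1.3 units further apart.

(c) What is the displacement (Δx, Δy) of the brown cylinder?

(1.3, 2.0)

The brown cylinder was at about (6.5, 2.5) and moved to about (7.8, 4.5).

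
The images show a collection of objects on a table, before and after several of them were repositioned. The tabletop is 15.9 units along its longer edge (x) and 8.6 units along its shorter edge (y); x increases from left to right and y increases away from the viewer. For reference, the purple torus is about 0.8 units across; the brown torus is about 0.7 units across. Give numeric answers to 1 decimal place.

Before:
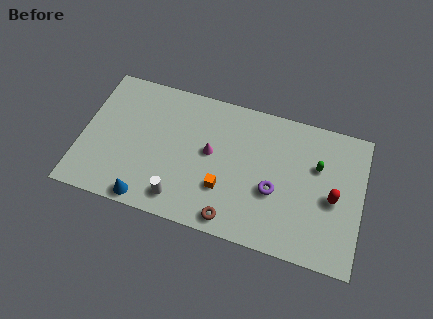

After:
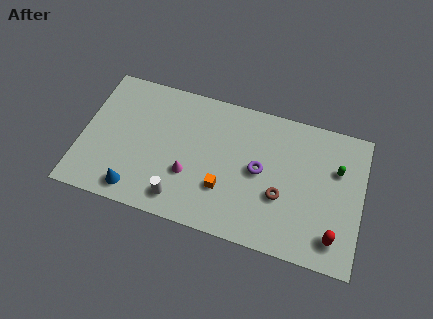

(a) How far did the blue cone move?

0.8

The blue cone moved from about (4.0, 0.8) to (3.3, 1.2), a distance of √(0.7² + 0.4²) ≈ 0.8.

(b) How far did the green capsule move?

1.1

From (13.3, 5.6) to (14.4, 5.7), the green capsule covered √(1.1² + 0.1²) ≈ 1.1 units.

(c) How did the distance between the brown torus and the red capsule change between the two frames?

-2.7

Before: roughly 6.2 units apart; after: 3.5. That's 2.7 units closer together.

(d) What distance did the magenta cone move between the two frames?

2.0

From (7.3, 4.7) to (6.2, 3.0), the magenta cone covered √(1.1² + 1.7²) ≈ 2.0 units.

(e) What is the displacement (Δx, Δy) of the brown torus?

(2.6, 2.2)

The brown torus was at about (8.8, 1.0) and moved to about (11.4, 3.2).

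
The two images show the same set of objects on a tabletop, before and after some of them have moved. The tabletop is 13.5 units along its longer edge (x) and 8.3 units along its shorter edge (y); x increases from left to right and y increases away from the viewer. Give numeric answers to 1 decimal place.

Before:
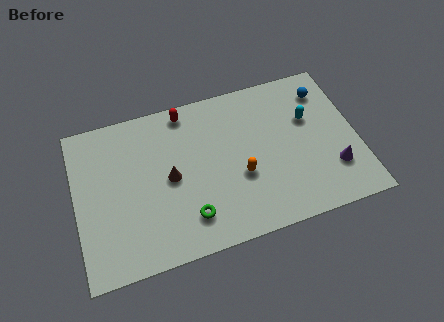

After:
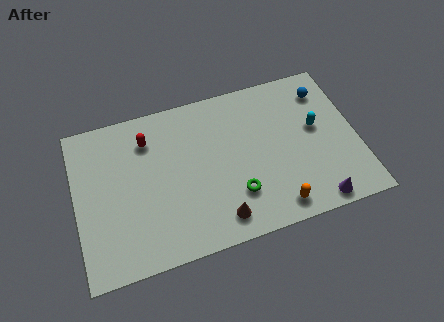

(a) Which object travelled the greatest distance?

the brown cone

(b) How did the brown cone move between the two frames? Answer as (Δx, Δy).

(2.1, -2.8)

From the two frames, the brown cone sits at roughly (4.5, 4.1) before and (6.6, 1.3) after.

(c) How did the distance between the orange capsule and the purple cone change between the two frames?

-2.6

They were about 4.5 units apart before and 1.9 after — 2.6 units closer together.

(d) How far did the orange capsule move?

2.6

The orange capsule was near (7.8, 3.2) before and (9.3, 1.1) after, so it travelled √(1.5² + 2.1²) ≈ 2.6 units.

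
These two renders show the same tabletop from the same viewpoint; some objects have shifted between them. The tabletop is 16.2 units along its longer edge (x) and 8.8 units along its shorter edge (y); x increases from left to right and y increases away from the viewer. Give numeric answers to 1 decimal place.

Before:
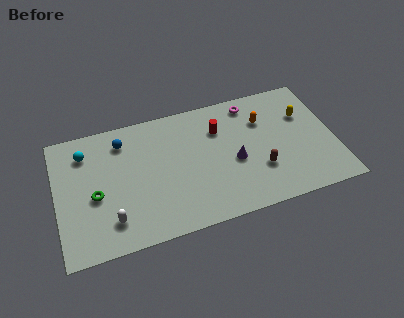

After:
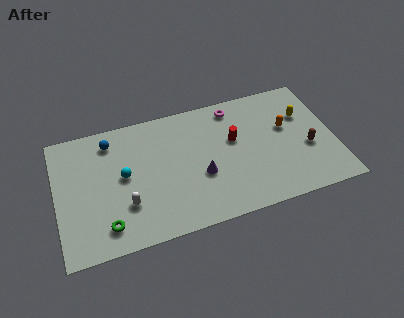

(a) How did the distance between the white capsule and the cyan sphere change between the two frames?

-3.1

The distance was about 5.1 in the first image and 2.0 in the second, so they moved 3.1 units closer together.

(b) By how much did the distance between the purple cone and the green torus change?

-2.2

The distance was about 8.1 in the first image and 5.9 in the second, so they moved 2.2 units closer together.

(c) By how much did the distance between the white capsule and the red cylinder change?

-0.9

Before: roughly 7.9 units apart; after: 7.0. That's 0.9 units closer together.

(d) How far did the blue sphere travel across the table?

0.7

The blue sphere was near (4.0, 7.1) before and (3.3, 7.3) after, so it travelled √(0.7² + 0.2²) ≈ 0.7 units.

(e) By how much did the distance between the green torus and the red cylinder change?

+0.7

They were about 7.8 units apart before and 8.5 after — 0.7 units further apart.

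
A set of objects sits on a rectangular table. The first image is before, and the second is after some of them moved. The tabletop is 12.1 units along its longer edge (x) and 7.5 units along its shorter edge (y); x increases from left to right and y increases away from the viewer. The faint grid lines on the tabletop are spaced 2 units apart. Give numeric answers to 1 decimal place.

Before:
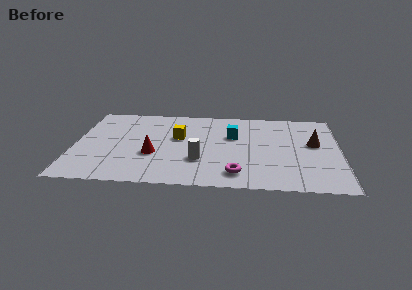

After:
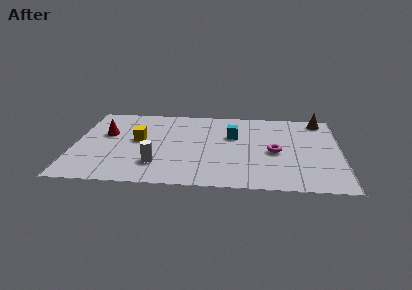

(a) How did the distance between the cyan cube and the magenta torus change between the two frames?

-1.1

They were about 3.5 units apart before and 2.4 after — 1.1 units closer together.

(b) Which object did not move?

the cyan cube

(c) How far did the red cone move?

2.8

The red cone was near (3.6, 2.8) before and (1.4, 4.6) after, so it travelled √(2.2² + 1.8²) ≈ 2.8 units.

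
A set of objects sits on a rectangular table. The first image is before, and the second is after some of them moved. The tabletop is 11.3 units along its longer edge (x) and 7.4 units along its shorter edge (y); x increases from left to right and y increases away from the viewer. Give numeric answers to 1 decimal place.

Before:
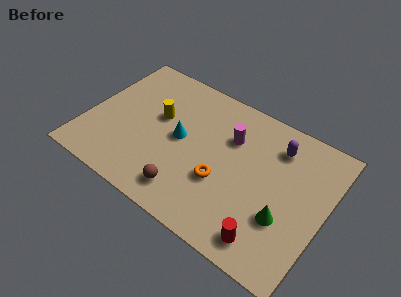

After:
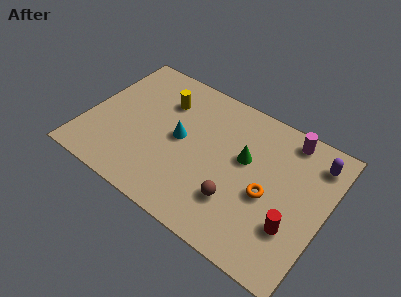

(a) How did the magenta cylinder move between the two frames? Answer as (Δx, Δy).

(2.5, 1.4)

From the two frames, the magenta cylinder sits at roughly (6.6, 5.1) before and (9.1, 6.5) after.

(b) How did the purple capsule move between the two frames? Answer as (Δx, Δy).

(1.8, 0.2)

From the two frames, the purple capsule sits at roughly (8.7, 5.8) before and (10.5, 6.0) after.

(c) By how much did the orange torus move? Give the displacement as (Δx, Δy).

(2.1, 0.5)

From the two frames, the orange torus sits at roughly (6.6, 2.7) before and (8.7, 3.2) after.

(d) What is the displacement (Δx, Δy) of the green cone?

(-2.2, 1.9)

The green cone started near (9.6, 2.5) and ended near (7.4, 4.4).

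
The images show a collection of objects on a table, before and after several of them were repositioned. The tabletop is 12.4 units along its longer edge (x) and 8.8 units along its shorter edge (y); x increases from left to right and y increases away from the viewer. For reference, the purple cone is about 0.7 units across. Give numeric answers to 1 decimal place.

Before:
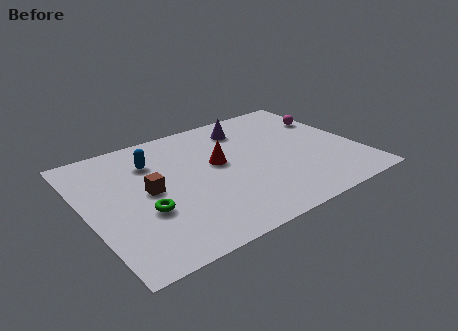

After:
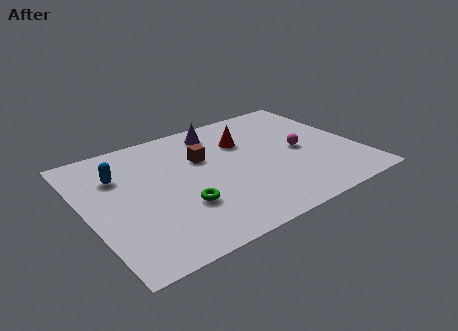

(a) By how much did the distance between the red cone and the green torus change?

+0.7

The distance was about 4.1 in the first image and 4.8 in the second, so they moved 0.7 units further apart.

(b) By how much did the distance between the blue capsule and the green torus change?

+0.7

They were about 3.4 units apart before and 4.1 after — 0.7 units further apart.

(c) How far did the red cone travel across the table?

1.8

The red cone moved from about (6.1, 5.0) to (7.5, 6.1), a distance of √(1.4² + 1.1²) ≈ 1.8.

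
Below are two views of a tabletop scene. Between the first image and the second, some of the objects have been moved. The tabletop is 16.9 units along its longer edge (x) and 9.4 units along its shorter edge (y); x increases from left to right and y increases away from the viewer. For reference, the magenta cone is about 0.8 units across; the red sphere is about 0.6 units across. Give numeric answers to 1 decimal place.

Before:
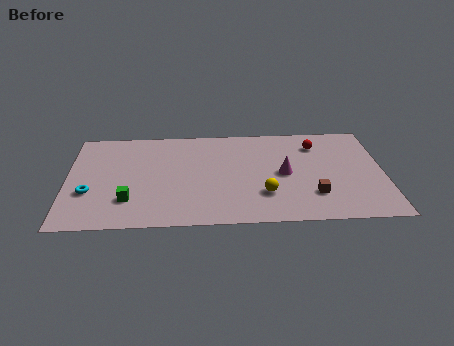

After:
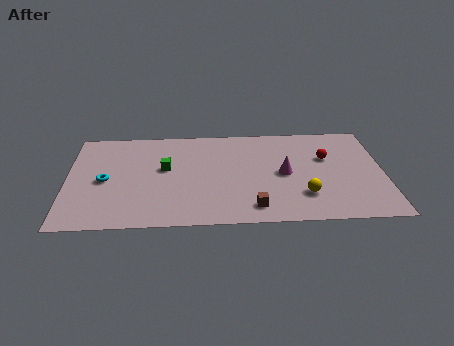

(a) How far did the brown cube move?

3.4

The brown cube moved from about (13.1, 2.5) to (9.9, 1.5), a distance of √(3.2² + 1.0²) ≈ 3.4.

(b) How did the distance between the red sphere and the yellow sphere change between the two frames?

-1.7

They were about 5.4 units apart before and 3.7 after — 1.7 units closer together.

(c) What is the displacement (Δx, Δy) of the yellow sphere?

(2.1, -0.2)

The yellow sphere was at about (10.5, 2.7) and moved to about (12.6, 2.5).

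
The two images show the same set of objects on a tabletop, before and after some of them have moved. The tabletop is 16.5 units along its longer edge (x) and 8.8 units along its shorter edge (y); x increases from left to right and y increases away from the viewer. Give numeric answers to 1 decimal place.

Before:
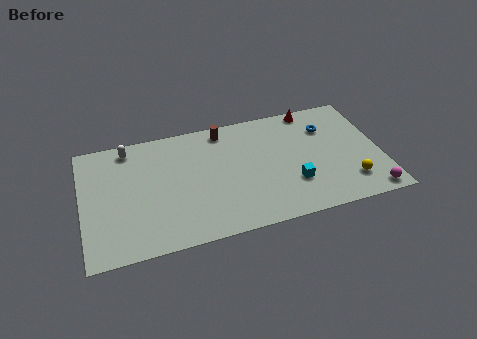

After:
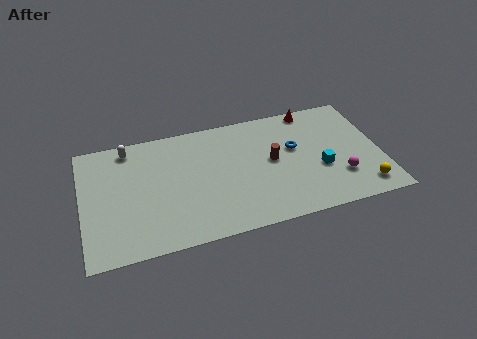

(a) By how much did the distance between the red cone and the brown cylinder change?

-0.9

Before: roughly 5.0 units apart; after: 4.1. That's 0.9 units closer together.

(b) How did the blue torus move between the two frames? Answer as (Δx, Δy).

(-1.9, -1.1)

The blue torus was at about (13.7, 6.4) and moved to about (11.8, 5.3).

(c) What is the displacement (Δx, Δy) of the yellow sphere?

(0.7, -0.6)

From the two frames, the yellow sphere sits at roughly (14.6, 2.0) before and (15.3, 1.4) after.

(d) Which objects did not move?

the white capsule and the red cone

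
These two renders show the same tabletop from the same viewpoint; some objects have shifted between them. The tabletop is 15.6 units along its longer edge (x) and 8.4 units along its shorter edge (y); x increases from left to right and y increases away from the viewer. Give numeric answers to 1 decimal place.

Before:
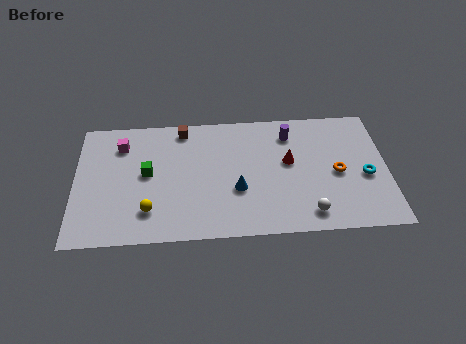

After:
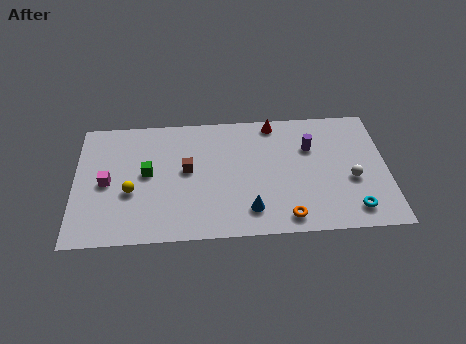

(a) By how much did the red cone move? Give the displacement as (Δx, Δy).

(-0.7, 2.7)

The red cone started near (10.7, 4.8) and ended near (10.0, 7.5).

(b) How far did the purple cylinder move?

1.4

From (10.8, 6.7) to (11.8, 5.7), the purple cylinder covered √(1.0² + 1.0²) ≈ 1.4 units.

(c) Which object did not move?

the green cube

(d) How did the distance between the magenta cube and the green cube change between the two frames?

-0.3

Before: roughly 2.4 units apart; after: 2.1. That's 0.3 units closer together.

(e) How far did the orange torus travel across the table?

3.8

The orange torus was near (13.1, 3.9) before and (10.5, 1.1) after, so it travelled √(2.6² + 2.8²) ≈ 3.8 units.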